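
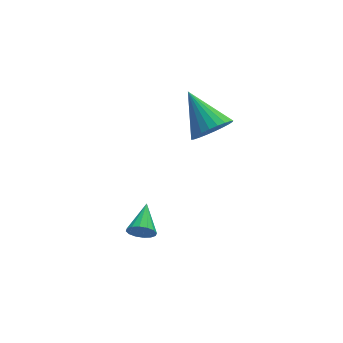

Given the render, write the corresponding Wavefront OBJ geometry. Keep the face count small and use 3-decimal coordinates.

v -2.433 -2.3 -3.378
v -2.26 -2.592 -2.835
v -1.827 -1.02 -2.882
v -2.003 -2.634 -3.04
v -1.862 -2.586 -3.335
v -1.873 -2.462 -3.642
v -2.034 -2.295 -3.878
v -2.302 -2.128 -3.98
v -2.605 -2.008 -3.921
v -2.862 -1.966 -3.716
v -3.003 -2.014 -3.42
v -2.992 -2.138 -3.113
v -2.831 -2.305 -2.877
v -2.563 -2.472 -2.775
v 0.845 -1.367 1.635
v 1.719 -1.382 2.03
v 0.335 0.287 2.825
v 1.775 -1.154 1.738
v 1.689 -0.959 1.43
v 1.474 -0.826 1.153
v 1.164 -0.776 0.95
v 0.805 -0.815 0.851
v 0.452 -0.938 0.871
v 0.158 -1.127 1.008
v -0.03 -1.352 1.24
v -0.086 -1.58 1.533
v -0 -1.775 1.84
v 0.215 -1.908 2.117
v 0.525 -1.958 2.321
v 0.884 -1.919 2.419
v 1.237 -1.796 2.399
v 1.531 -1.607 2.262
f 2 1 4
f 2 4 3
f 4 1 5
f 4 5 3
f 5 1 6
f 5 6 3
f 6 1 7
f 6 7 3
f 7 1 8
f 7 8 3
f 8 1 9
f 8 9 3
f 9 1 10
f 9 10 3
f 10 1 11
f 10 11 3
f 11 1 12
f 11 12 3
f 12 1 13
f 12 13 3
f 13 1 14
f 13 14 3
f 14 1 2
f 14 2 3
f 16 15 18
f 16 18 17
f 18 15 19
f 18 19 17
f 19 15 20
f 19 20 17
f 20 15 21
f 20 21 17
f 21 15 22
f 21 22 17
f 22 15 23
f 22 23 17
f 23 15 24
f 23 24 17
f 24 15 25
f 24 25 17
f 25 15 26
f 25 26 17
f 26 15 27
f 26 27 17
f 27 15 28
f 27 28 17
f 28 15 29
f 28 29 17
f 29 15 30
f 29 30 17
f 30 15 31
f 30 31 17
f 31 15 32
f 31 32 17
f 32 15 16
f 32 16 17



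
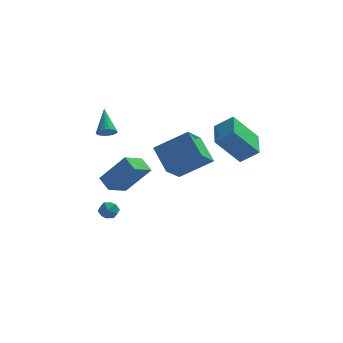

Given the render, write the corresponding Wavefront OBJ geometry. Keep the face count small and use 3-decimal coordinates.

v -3.165 -0.055 -2.91
v -2.677 0.079 -3.287
v -2.723 -0.939 -2.653
v -2.235 -0.805 -3.03
v -2.327 -0.472 -2.502
v -2.6 0.074 -2.66
v -2.8 -0.934 -3.28
v -3.073 -0.388 -3.438
v -2.451 -0.464 -3.515
v -2.159 -0.178 -3.034
v -3.241 -0.682 -2.906
v -2.949 -0.396 -2.425
v 0.597 -4.976 2.336
v -0.12 -3.785 3.314
v 1.143 -3.879 1.402
v 0.426 -2.689 2.381
v 2.274 -4.871 3.439
v 1.557 -3.681 4.418
v 2.82 -3.775 2.506
v 2.103 -2.584 3.484
v -1.497 0.943 -0.618
v -2.052 1.614 -0.127
v -2.854 1.002 -2.233
v -3.409 1.674 -1.742
v -0.711 2.046 -1.238
v -1.266 2.718 -0.747
v -2.068 2.106 -2.853
v -2.623 2.777 -2.362
v 4.066 -3.326 2.26
v 2.845 -3.727 3.78
v 3.958 -1.744 2.592
v 2.738 -2.145 4.111
v 5.002 -3.415 2.989
v 3.782 -3.816 4.508
v 4.895 -1.833 3.32
v 3.674 -2.234 4.84
v -2.69 -0.939 2.905
v -2.161 -0.974 3.054
v -2.93 0.239 4.035
v -2.162 -0.792 2.863
v -2.283 -0.643 2.683
v -2.498 -0.563 2.553
v -2.756 -0.569 2.504
v -3 -0.659 2.547
v -3.172 -0.814 2.672
v -3.234 -0.998 2.85
v -3.171 -1.168 3.041
v -2.998 -1.286 3.201
v -2.755 -1.324 3.293
v -2.496 -1.274 3.296
v -2.282 -1.148 3.21
f 1 12 6
f 1 6 2
f 1 2 8
f 1 8 11
f 1 11 12
f 2 6 10
f 6 12 5
f 12 11 3
f 11 8 7
f 8 2 9
f 4 10 5
f 4 5 3
f 4 3 7
f 4 7 9
f 4 9 10
f 5 10 6
f 3 5 12
f 7 3 11
f 9 7 8
f 10 9 2
f 14 16 13
f 17 14 13
f 13 16 15
f 15 17 13
f 14 20 16
f 18 14 17
f 18 20 14
f 16 20 15
f 19 17 15
f 15 20 19
f 19 18 17
f 20 18 19
f 22 24 21
f 25 22 21
f 21 24 23
f 23 25 21
f 22 28 24
f 26 22 25
f 26 28 22
f 24 28 23
f 27 25 23
f 23 28 27
f 27 26 25
f 28 26 27
f 30 32 29
f 33 30 29
f 29 32 31
f 31 33 29
f 30 36 32
f 34 30 33
f 34 36 30
f 32 36 31
f 35 33 31
f 31 36 35
f 35 34 33
f 36 34 35
f 38 37 40
f 38 40 39
f 40 37 41
f 40 41 39
f 41 37 42
f 41 42 39
f 42 37 43
f 42 43 39
f 43 37 44
f 43 44 39
f 44 37 45
f 44 45 39
f 45 37 46
f 45 46 39
f 46 37 47
f 46 47 39
f 47 37 48
f 47 48 39
f 48 37 49
f 48 49 39
f 49 37 50
f 49 50 39
f 50 37 51
f 50 51 39
f 51 37 38
f 51 38 39



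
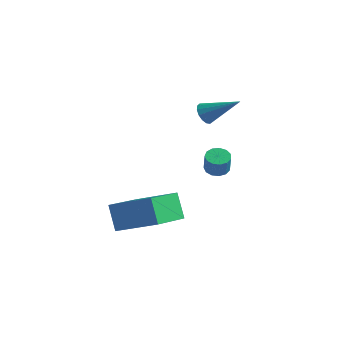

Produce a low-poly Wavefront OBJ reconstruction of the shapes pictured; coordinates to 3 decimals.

v -4.921 -4.09 -2.623
v -3.043 -3.717 -1.737
v -4.98 -2.067 -3.349
v -3.102 -1.694 -2.463
v -4.298 -4.486 -3.777
v -2.42 -4.113 -2.891
v -4.357 -2.463 -4.503
v -2.479 -2.09 -3.617
v -3.847 1.534 0.613
v -3.523 1.153 0.299
v -2.353 1.986 1.607
v -3.503 1.418 0.148
v -3.575 1.714 0.122
v -3.72 1.961 0.227
v -3.899 2.094 0.436
v -4.064 2.077 0.692
v -4.171 1.914 0.927
v -4.191 1.649 1.078
v -4.119 1.354 1.105
v -3.974 1.106 1
v -3.795 0.973 0.791
v -3.63 0.991 0.535
v -3.524 2.041 -2.921
v -2.982 2.234 -2.995
v -2.753 1.951 -2.053
v -3.296 1.759 -1.979
v -3.154 2.486 -2.878
v -2.925 2.203 -1.936
v -3.444 2.596 -2.774
v -3.215 2.314 -1.832
v -3.759 2.531 -2.718
v -3.53 2.249 -1.775
v -3.999 2.31 -2.725
v -3.771 2.028 -1.783
v -4.089 2.004 -2.795
v -3.86 1.722 -1.853
v -4 1.709 -2.905
v -3.771 1.427 -1.963
v -3.759 1.52 -3.02
v -3.531 1.238 -2.078
v -3.444 1.496 -3.104
v -3.216 1.214 -2.161
v -3.155 1.646 -3.129
v -2.926 1.363 -2.187
v -2.982 1.92 -3.089
v -2.754 1.638 -2.147
f 2 4 1
f 5 2 1
f 1 4 3
f 3 5 1
f 2 8 4
f 6 2 5
f 6 8 2
f 4 8 3
f 7 5 3
f 3 8 7
f 7 6 5
f 8 6 7
f 10 9 12
f 10 12 11
f 12 9 13
f 12 13 11
f 13 9 14
f 13 14 11
f 14 9 15
f 14 15 11
f 15 9 16
f 15 16 11
f 16 9 17
f 16 17 11
f 17 9 18
f 17 18 11
f 18 9 19
f 18 19 11
f 19 9 20
f 19 20 11
f 20 9 21
f 20 21 11
f 21 9 22
f 21 22 11
f 22 9 10
f 22 10 11
f 24 23 27
f 24 27 25
f 25 27 28
f 25 28 26
f 27 23 29
f 27 29 28
f 28 29 30
f 28 30 26
f 29 23 31
f 29 31 30
f 30 31 32
f 30 32 26
f 31 23 33
f 31 33 32
f 32 33 34
f 32 34 26
f 33 23 35
f 33 35 34
f 34 35 36
f 34 36 26
f 35 23 37
f 35 37 36
f 36 37 38
f 36 38 26
f 37 23 39
f 37 39 38
f 38 39 40
f 38 40 26
f 39 23 41
f 39 41 40
f 40 41 42
f 40 42 26
f 41 23 43
f 41 43 42
f 42 43 44
f 42 44 26
f 43 23 45
f 43 45 44
f 44 45 46
f 44 46 26
f 45 23 24
f 45 24 46
f 46 24 25
f 46 25 26



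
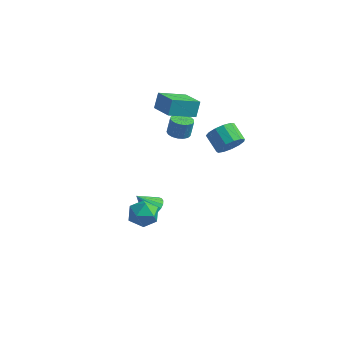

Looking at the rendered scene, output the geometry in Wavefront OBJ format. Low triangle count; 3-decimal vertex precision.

v -3.19 3.755 -1.46
v -2.649 3.281 -1.421
v -2.53 3.511 -0.3
v -3.07 3.985 -0.34
v -2.493 3.578 -1.498
v -2.373 3.808 -0.378
v -2.496 3.916 -1.567
v -2.376 4.146 -0.447
v -2.658 4.216 -1.612
v -2.539 4.447 -0.492
v -2.942 4.411 -1.622
v -2.823 4.642 -0.501
v -3.283 4.456 -1.594
v -3.163 4.686 -0.474
v -3.602 4.34 -1.536
v -3.482 4.57 -0.416
v -3.827 4.09 -1.461
v -3.707 4.32 -0.341
v -3.906 3.763 -1.385
v -3.786 3.993 -0.265
v -3.821 3.435 -1.327
v -3.701 3.665 -0.207
v -3.591 3.179 -1.299
v -3.471 3.409 -0.179
v -3.269 3.056 -1.308
v -3.15 3.286 -0.188
v -2.93 3.092 -1.352
v -2.81 3.323 -0.232
v 0.684 2.619 -0.338
v 1.254 2.754 0.384
v 0.307 3.356 1.02
v -0.264 3.221 0.298
v 1.31 3.171 0.072
v 0.363 3.773 0.708
v 1.167 3.413 -0.37
v 0.22 4.015 0.266
v 0.87 3.403 -0.802
v -0.077 4.005 -0.167
v 0.515 3.144 -1.087
v -0.432 3.746 -0.451
v 0.213 2.718 -1.134
v -0.735 3.32 -0.498
v 0.06 2.261 -0.928
v -0.887 2.863 -0.292
v 0.105 1.917 -0.535
v -0.842 2.52 0.101
v 0.334 1.797 -0.079
v -0.613 2.399 0.557
v 0.674 1.937 0.294
v -0.273 2.539 0.93
v 1.017 2.294 0.467
v 0.07 2.896 1.103
v -2.429 -1.181 -4.155
v -1.935 -0.831 -3.647
v -3.231 -1.659 -3.045
v -2.155 -0.593 -3.703
v -2.422 -0.457 -3.837
v -2.69 -0.446 -4.027
v -2.914 -0.562 -4.238
v -3.053 -0.785 -4.435
v -3.085 -1.076 -4.583
v -3.003 -1.386 -4.658
v -2.822 -1.66 -4.645
v -2.573 -1.851 -4.548
v -2.299 -1.926 -4.382
v -2.048 -1.872 -4.178
v -1.863 -1.699 -3.969
v -1.775 -1.436 -3.793
v -1.801 -1.129 -3.679
v -1.59 -3.156 -2.606
v -1.019 -3.313 -1.828
v -2.201 -4.607 -2.452
v -1.63 -4.764 -1.674
v -2.364 -4.12 -1.62
v -1.987 -3.223 -1.715
v -1.233 -4.697 -2.565
v -0.856 -3.8 -2.66
v -0.799 -4.265 -1.802
v -1.498 -3.909 -1.218
v -1.722 -4.011 -3.062
v -2.421 -3.655 -2.478
v -4.369 2.919 1.047
v -4.361 3.444 2.036
v -3.223 4.253 0.329
v -3.214 4.778 1.319
v -3.006 2.002 1.521
v -2.997 2.527 2.511
v -1.859 3.336 0.804
v -1.851 3.861 1.793
f 2 1 5
f 2 5 3
f 3 5 6
f 3 6 4
f 5 1 7
f 5 7 6
f 6 7 8
f 6 8 4
f 7 1 9
f 7 9 8
f 8 9 10
f 8 10 4
f 9 1 11
f 9 11 10
f 10 11 12
f 10 12 4
f 11 1 13
f 11 13 12
f 12 13 14
f 12 14 4
f 13 1 15
f 13 15 14
f 14 15 16
f 14 16 4
f 15 1 17
f 15 17 16
f 16 17 18
f 16 18 4
f 17 1 19
f 17 19 18
f 18 19 20
f 18 20 4
f 19 1 21
f 19 21 20
f 20 21 22
f 20 22 4
f 21 1 23
f 21 23 22
f 22 23 24
f 22 24 4
f 23 1 25
f 23 25 24
f 24 25 26
f 24 26 4
f 25 1 27
f 25 27 26
f 26 27 28
f 26 28 4
f 27 1 2
f 27 2 28
f 28 2 3
f 28 3 4
f 30 29 33
f 30 33 31
f 31 33 34
f 31 34 32
f 33 29 35
f 33 35 34
f 34 35 36
f 34 36 32
f 35 29 37
f 35 37 36
f 36 37 38
f 36 38 32
f 37 29 39
f 37 39 38
f 38 39 40
f 38 40 32
f 39 29 41
f 39 41 40
f 40 41 42
f 40 42 32
f 41 29 43
f 41 43 42
f 42 43 44
f 42 44 32
f 43 29 45
f 43 45 44
f 44 45 46
f 44 46 32
f 45 29 47
f 45 47 46
f 46 47 48
f 46 48 32
f 47 29 49
f 47 49 48
f 48 49 50
f 48 50 32
f 49 29 51
f 49 51 50
f 50 51 52
f 50 52 32
f 51 29 30
f 51 30 52
f 52 30 31
f 52 31 32
f 54 53 56
f 54 56 55
f 56 53 57
f 56 57 55
f 57 53 58
f 57 58 55
f 58 53 59
f 58 59 55
f 59 53 60
f 59 60 55
f 60 53 61
f 60 61 55
f 61 53 62
f 61 62 55
f 62 53 63
f 62 63 55
f 63 53 64
f 63 64 55
f 64 53 65
f 64 65 55
f 65 53 66
f 65 66 55
f 66 53 67
f 66 67 55
f 67 53 68
f 67 68 55
f 68 53 69
f 68 69 55
f 69 53 54
f 69 54 55
f 70 81 75
f 70 75 71
f 70 71 77
f 70 77 80
f 70 80 81
f 71 75 79
f 75 81 74
f 81 80 72
f 80 77 76
f 77 71 78
f 73 79 74
f 73 74 72
f 73 72 76
f 73 76 78
f 73 78 79
f 74 79 75
f 72 74 81
f 76 72 80
f 78 76 77
f 79 78 71
f 83 85 82
f 86 83 82
f 82 85 84
f 84 86 82
f 83 89 85
f 87 83 86
f 87 89 83
f 85 89 84
f 88 86 84
f 84 89 88
f 88 87 86
f 89 87 88



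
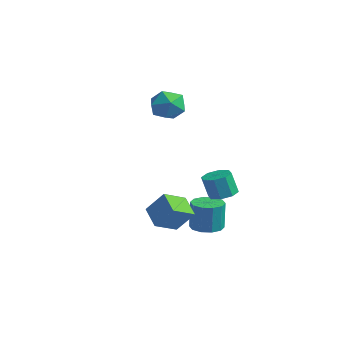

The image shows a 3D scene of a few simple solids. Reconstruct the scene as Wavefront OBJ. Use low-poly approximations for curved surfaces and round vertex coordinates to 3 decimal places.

v 1.389 1.318 -3.939
v 2.317 1.632 -3.979
v 2.398 1.635 -2.081
v 1.471 1.322 -2.041
v 1.956 2.118 -3.965
v 2.037 2.121 -2.066
v 1.378 2.298 -3.94
v 1.459 2.302 -2.042
v 0.805 2.104 -3.916
v 0.886 2.108 -2.017
v 0.455 1.61 -3.9
v 0.536 1.614 -2.001
v 0.462 1.005 -3.899
v 0.543 1.008 -2.001
v 0.823 0.519 -3.914
v 0.904 0.522 -2.015
v 1.401 0.338 -3.938
v 1.482 0.342 -2.04
v 1.974 0.532 -3.963
v 2.055 0.536 -2.064
v 2.324 1.026 -3.979
v 2.405 1.03 -2.08
v -3.613 3.083 3.694
v -3.071 2.617 4.682
v -4.089 1.263 3.098
v -3.547 0.797 4.086
v -4.579 1.438 4.201
v -4.284 2.563 4.569
v -2.876 1.317 3.211
v -2.581 2.442 3.579
v -2.615 1.526 4.384
v -3.668 1.601 4.996
v -3.492 2.279 2.784
v -4.545 2.354 3.396
v 2.438 -1.37 -3.146
v 2.523 -2.83 -2.498
v 1.123 -1.118 -2.405
v 1.208 -2.578 -1.758
v 3.292 -0.742 -1.842
v 3.377 -2.202 -1.195
v 1.977 -0.49 -1.102
v 2.062 -1.95 -0.454
v 3.883 0.711 -0.412
v 4.503 0.117 -0.465
v 4.297 -0.225 0.939
v 3.677 0.369 0.992
v 4.734 0.707 -0.288
v 4.528 0.366 1.116
v 4.467 1.299 -0.183
v 4.26 0.958 1.221
v 3.858 1.547 -0.213
v 3.651 1.205 1.192
v 3.263 1.305 -0.359
v 3.057 0.963 1.045
v 3.032 0.714 -0.536
v 2.826 0.373 0.868
v 3.3 0.122 -0.641
v 3.093 -0.219 0.763
v 3.909 -0.125 -0.612
v 3.702 -0.467 0.793
f 2 1 5
f 2 5 3
f 3 5 6
f 3 6 4
f 5 1 7
f 5 7 6
f 6 7 8
f 6 8 4
f 7 1 9
f 7 9 8
f 8 9 10
f 8 10 4
f 9 1 11
f 9 11 10
f 10 11 12
f 10 12 4
f 11 1 13
f 11 13 12
f 12 13 14
f 12 14 4
f 13 1 15
f 13 15 14
f 14 15 16
f 14 16 4
f 15 1 17
f 15 17 16
f 16 17 18
f 16 18 4
f 17 1 19
f 17 19 18
f 18 19 20
f 18 20 4
f 19 1 21
f 19 21 20
f 20 21 22
f 20 22 4
f 21 1 2
f 21 2 22
f 22 2 3
f 22 3 4
f 23 34 28
f 23 28 24
f 23 24 30
f 23 30 33
f 23 33 34
f 24 28 32
f 28 34 27
f 34 33 25
f 33 30 29
f 30 24 31
f 26 32 27
f 26 27 25
f 26 25 29
f 26 29 31
f 26 31 32
f 27 32 28
f 25 27 34
f 29 25 33
f 31 29 30
f 32 31 24
f 36 38 35
f 39 36 35
f 35 38 37
f 37 39 35
f 36 42 38
f 40 36 39
f 40 42 36
f 38 42 37
f 41 39 37
f 37 42 41
f 41 40 39
f 42 40 41
f 44 43 47
f 44 47 45
f 45 47 48
f 45 48 46
f 47 43 49
f 47 49 48
f 48 49 50
f 48 50 46
f 49 43 51
f 49 51 50
f 50 51 52
f 50 52 46
f 51 43 53
f 51 53 52
f 52 53 54
f 52 54 46
f 53 43 55
f 53 55 54
f 54 55 56
f 54 56 46
f 55 43 57
f 55 57 56
f 56 57 58
f 56 58 46
f 57 43 59
f 57 59 58
f 58 59 60
f 58 60 46
f 59 43 44
f 59 44 60
f 60 44 45
f 60 45 46



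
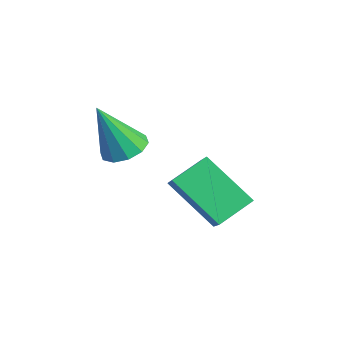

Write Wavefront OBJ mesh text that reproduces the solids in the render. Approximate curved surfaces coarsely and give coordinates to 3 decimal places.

v 1.909 -3.468 1.847
v 2.629 -3.589 1.818
v 1.851 -4.232 3.553
v 2.563 -3.181 1.998
v 2.248 -2.882 2.121
v 1.803 -2.808 2.139
v 1.399 -2.986 2.045
v 1.19 -3.348 1.876
v 1.256 -3.756 1.696
v 1.571 -4.054 1.573
v 2.016 -4.129 1.555
v 2.42 -3.951 1.649
v 2.041 -2.263 0.227
v 1.818 -1.173 0.818
v 3.219 -1.332 -1.047
v 2.996 -0.241 -0.457
v 2.964 -2.459 0.937
v 2.741 -1.368 1.527
v 4.142 -1.527 -0.338
v 3.919 -0.437 0.253
f 2 1 4
f 2 4 3
f 4 1 5
f 4 5 3
f 5 1 6
f 5 6 3
f 6 1 7
f 6 7 3
f 7 1 8
f 7 8 3
f 8 1 9
f 8 9 3
f 9 1 10
f 9 10 3
f 10 1 11
f 10 11 3
f 11 1 12
f 11 12 3
f 12 1 2
f 12 2 3
f 14 16 13
f 17 14 13
f 13 16 15
f 15 17 13
f 14 20 16
f 18 14 17
f 18 20 14
f 16 20 15
f 19 17 15
f 15 20 19
f 19 18 17
f 20 18 19



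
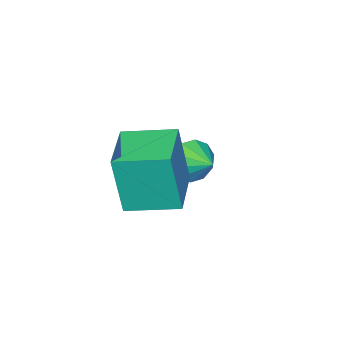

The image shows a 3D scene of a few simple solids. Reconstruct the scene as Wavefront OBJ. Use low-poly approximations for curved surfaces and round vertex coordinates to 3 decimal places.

v 0.132 2.993 -3.975
v 0.483 3.184 -4.645
v 0.368 3.927 -3.585
v 0.02 3.314 -4.677
v -0.4 3.321 -4.441
v -0.617 3.203 -4.027
v -0.548 3.004 -3.593
v -0.219 2.801 -3.305
v 0.245 2.671 -3.273
v 0.665 2.664 -3.509
v 0.882 2.782 -3.923
v 0.812 2.981 -4.357
v 1.607 4.051 -3.357
v 1.81 3.797 -1.292
v 3.085 4.968 -3.39
v 3.288 4.714 -1.325
v 2.472 2.646 -3.615
v 2.675 2.392 -1.55
v 3.95 3.563 -3.648
v 4.153 3.309 -1.583
f 2 1 4
f 2 4 3
f 4 1 5
f 4 5 3
f 5 1 6
f 5 6 3
f 6 1 7
f 6 7 3
f 7 1 8
f 7 8 3
f 8 1 9
f 8 9 3
f 9 1 10
f 9 10 3
f 10 1 11
f 10 11 3
f 11 1 12
f 11 12 3
f 12 1 2
f 12 2 3
f 14 16 13
f 17 14 13
f 13 16 15
f 15 17 13
f 14 20 16
f 18 14 17
f 18 20 14
f 16 20 15
f 19 17 15
f 15 20 19
f 19 18 17
f 20 18 19



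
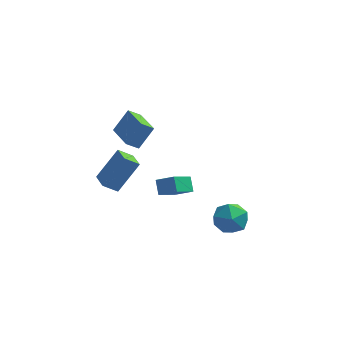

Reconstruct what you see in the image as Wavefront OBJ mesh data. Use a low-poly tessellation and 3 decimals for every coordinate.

v 0.67 2.38 -2.841
v 0.426 3.026 -2.16
v -0.328 2.572 -3.381
v -0.572 3.218 -2.699
v 1.392 3.602 -3.741
v 1.148 4.248 -3.059
v 0.394 3.794 -4.28
v 0.15 4.44 -3.599
v -1.764 -1.499 0.071
v -2.502 -1.746 0.649
v -2.267 -0.462 -0.129
v -3.006 -0.709 0.449
v -0.774 -0.711 1.671
v -1.513 -0.958 2.249
v -1.278 0.326 1.471
v -2.016 0.079 2.049
v -0.853 -0.425 2.68
v -1.456 -0.691 3.168
v -1.788 1.206 2.41
v -2.391 0.941 2.898
v -0.169 0.159 3.842
v -0.772 -0.106 4.33
v -1.104 1.791 3.572
v -1.707 1.525 4.06
v 2.936 1.348 -3.005
v 3.985 1.637 -2.897
v 3.435 -0.217 -3.663
v 4.484 0.072 -3.555
v 3.874 -0.114 -2.667
v 3.565 0.853 -2.26
v 3.855 0.567 -4.3
v 3.546 1.534 -3.893
v 4.553 1.154 -3.697
v 4.565 0.734 -2.688
v 2.855 0.686 -3.872
v 2.867 0.266 -2.863
f 2 4 1
f 5 2 1
f 1 4 3
f 3 5 1
f 2 8 4
f 6 2 5
f 6 8 2
f 4 8 3
f 7 5 3
f 3 8 7
f 7 6 5
f 8 6 7
f 10 12 9
f 13 10 9
f 9 12 11
f 11 13 9
f 10 16 12
f 14 10 13
f 14 16 10
f 12 16 11
f 15 13 11
f 11 16 15
f 15 14 13
f 16 14 15
f 18 20 17
f 21 18 17
f 17 20 19
f 19 21 17
f 18 24 20
f 22 18 21
f 22 24 18
f 20 24 19
f 23 21 19
f 19 24 23
f 23 22 21
f 24 22 23
f 25 36 30
f 25 30 26
f 25 26 32
f 25 32 35
f 25 35 36
f 26 30 34
f 30 36 29
f 36 35 27
f 35 32 31
f 32 26 33
f 28 34 29
f 28 29 27
f 28 27 31
f 28 31 33
f 28 33 34
f 29 34 30
f 27 29 36
f 31 27 35
f 33 31 32
f 34 33 26



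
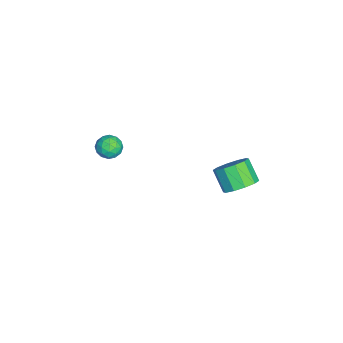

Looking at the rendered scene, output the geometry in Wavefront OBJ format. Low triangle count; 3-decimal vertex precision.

v -2.555 -3.367 -1.97
v -1.724 -3.27 -2.178
v -2.736 -4.19 -3.082
v -1.905 -4.093 -3.29
v -2.125 -4.542 -2.587
v -2.012 -4.033 -1.9
v -2.448 -3.427 -3.36
v -2.335 -2.918 -2.673
v -1.657 -3.307 -3.037
v -1.458 -3.996 -2.559
v -3.002 -3.464 -2.701
v -2.803 -4.153 -2.223
v -2.123 -3.246 -1.977
v -2.337 -4.214 -3.283
v -2.466 -4.478 -2.87
v -1.977 -4.421 -2.992
v -2.293 -3.695 -1.813
v -1.804 -3.638 -1.935
v -2.04 -4.386 -2.175
v -2.656 -3.822 -3.325
v -2.167 -3.765 -3.447
v -2.483 -3.039 -2.268
v -1.994 -2.982 -2.39
v -2.42 -3.074 -3.085
v -1.596 -3.211 -2.603
v -1.702 -3.695 -3.257
v -2.021 -3.303 -3.298
v -1.955 -3.004 -2.894
v -1.478 -3.616 -2.322
v -1.585 -4.1 -2.976
v -1.714 -4.364 -2.563
v -1.648 -4.065 -2.159
v -1.439 -3.638 -2.827
v -2.875 -3.36 -2.284
v -2.982 -3.844 -2.938
v -2.812 -3.395 -3.101
v -2.746 -3.096 -2.697
v -2.758 -3.765 -2.003
v -2.864 -4.249 -2.657
v -2.505 -4.456 -2.366
v -2.439 -4.157 -1.962
v -3.021 -3.822 -2.433
v -0.503 4.05 -3.821
v 0.255 4.328 -3.074
v -0.619 3.649 -1.933
v -1.377 3.37 -2.679
v -0.194 4.836 -3.116
v -1.069 4.157 -1.975
v -0.762 5.044 -3.428
v -1.636 4.365 -2.286
v -1.231 4.872 -3.889
v -2.105 4.192 -2.748
v -1.421 4.385 -4.324
v -2.296 3.706 -3.183
v -1.261 3.771 -4.567
v -2.135 3.092 -3.426
v -0.811 3.263 -4.525
v -1.686 2.584 -3.384
v -0.244 3.055 -4.214
v -1.118 2.376 -3.072
v 0.225 3.228 -3.752
v -0.649 2.548 -2.611
v 0.416 3.714 -3.317
v -0.459 3.035 -2.176
f 1 38 17
f 38 12 41
f 17 41 6
f 38 41 17
f 1 17 13
f 17 6 18
f 13 18 2
f 17 18 13
f 1 13 22
f 13 2 23
f 22 23 8
f 13 23 22
f 1 22 34
f 22 8 37
f 34 37 11
f 22 37 34
f 1 34 38
f 34 11 42
f 38 42 12
f 34 42 38
f 2 18 29
f 18 6 32
f 29 32 10
f 18 32 29
f 6 41 19
f 41 12 40
f 19 40 5
f 41 40 19
f 12 42 39
f 42 11 35
f 39 35 3
f 42 35 39
f 11 37 36
f 37 8 24
f 36 24 7
f 37 24 36
f 8 23 28
f 23 2 25
f 28 25 9
f 23 25 28
f 4 30 16
f 30 10 31
f 16 31 5
f 30 31 16
f 4 16 14
f 16 5 15
f 14 15 3
f 16 15 14
f 4 14 21
f 14 3 20
f 21 20 7
f 14 20 21
f 4 21 26
f 21 7 27
f 26 27 9
f 21 27 26
f 4 26 30
f 26 9 33
f 30 33 10
f 26 33 30
f 5 31 19
f 31 10 32
f 19 32 6
f 31 32 19
f 3 15 39
f 15 5 40
f 39 40 12
f 15 40 39
f 7 20 36
f 20 3 35
f 36 35 11
f 20 35 36
f 9 27 28
f 27 7 24
f 28 24 8
f 27 24 28
f 10 33 29
f 33 9 25
f 29 25 2
f 33 25 29
f 44 43 47
f 44 47 45
f 45 47 48
f 45 48 46
f 47 43 49
f 47 49 48
f 48 49 50
f 48 50 46
f 49 43 51
f 49 51 50
f 50 51 52
f 50 52 46
f 51 43 53
f 51 53 52
f 52 53 54
f 52 54 46
f 53 43 55
f 53 55 54
f 54 55 56
f 54 56 46
f 55 43 57
f 55 57 56
f 56 57 58
f 56 58 46
f 57 43 59
f 57 59 58
f 58 59 60
f 58 60 46
f 59 43 61
f 59 61 60
f 60 61 62
f 60 62 46
f 61 43 63
f 61 63 62
f 62 63 64
f 62 64 46
f 63 43 44
f 63 44 64
f 64 44 45
f 64 45 46



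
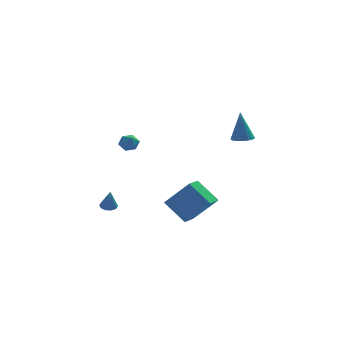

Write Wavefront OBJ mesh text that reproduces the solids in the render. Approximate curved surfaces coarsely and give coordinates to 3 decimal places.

v -0.763 -2.601 -1.581
v 0.58 -3.137 0.037
v -0.211 -1.699 -1.741
v 1.133 -2.235 -0.123
v 0.307 -3.465 -2.757
v 1.651 -4.001 -1.139
v 0.86 -2.563 -2.917
v 2.203 -3.099 -1.299
v -3.536 4.007 -4.616
v -2.989 3.975 -4.665
v -3.444 3.553 -3.284
v -3.067 4.287 -4.553
v -3.324 4.491 -4.466
v -3.662 4.511 -4.435
v -3.952 4.338 -4.474
v -4.083 4.039 -4.567
v -4.006 3.727 -4.679
v -3.749 3.522 -4.766
v -3.411 3.503 -4.796
v -3.121 3.676 -4.758
v 3.701 -1.635 2.819
v 4.334 -1.875 2.888
v 3.579 -1.405 4.741
v 4.38 -1.615 2.86
v 4.322 -1.359 2.825
v 4.17 -1.144 2.79
v 3.947 -1.004 2.759
v 3.686 -0.961 2.737
v 3.428 -1.02 2.727
v 3.211 -1.173 2.732
v 3.069 -1.396 2.75
v 3.023 -1.656 2.778
v 3.08 -1.912 2.812
v 3.232 -2.127 2.848
v 3.456 -2.267 2.879
v 3.717 -2.31 2.901
v 3.975 -2.251 2.91
v 4.192 -2.098 2.906
v -2.581 4.205 0.764
v -2.093 3.962 1.158
v -2.547 3.298 0.162
v -2.059 3.055 0.556
v -2.683 3.121 0.797
v -2.705 3.681 1.169
v -1.935 3.579 0.151
v -1.957 4.139 0.523
v -1.694 3.575 0.779
v -2.156 3.292 1.178
v -2.484 3.968 0.142
v -2.946 3.685 0.541
f 2 4 1
f 5 2 1
f 1 4 3
f 3 5 1
f 2 8 4
f 6 2 5
f 6 8 2
f 4 8 3
f 7 5 3
f 3 8 7
f 7 6 5
f 8 6 7
f 10 9 12
f 10 12 11
f 12 9 13
f 12 13 11
f 13 9 14
f 13 14 11
f 14 9 15
f 14 15 11
f 15 9 16
f 15 16 11
f 16 9 17
f 16 17 11
f 17 9 18
f 17 18 11
f 18 9 19
f 18 19 11
f 19 9 20
f 19 20 11
f 20 9 10
f 20 10 11
f 22 21 24
f 22 24 23
f 24 21 25
f 24 25 23
f 25 21 26
f 25 26 23
f 26 21 27
f 26 27 23
f 27 21 28
f 27 28 23
f 28 21 29
f 28 29 23
f 29 21 30
f 29 30 23
f 30 21 31
f 30 31 23
f 31 21 32
f 31 32 23
f 32 21 33
f 32 33 23
f 33 21 34
f 33 34 23
f 34 21 35
f 34 35 23
f 35 21 36
f 35 36 23
f 36 21 37
f 36 37 23
f 37 21 38
f 37 38 23
f 38 21 22
f 38 22 23
f 39 50 44
f 39 44 40
f 39 40 46
f 39 46 49
f 39 49 50
f 40 44 48
f 44 50 43
f 50 49 41
f 49 46 45
f 46 40 47
f 42 48 43
f 42 43 41
f 42 41 45
f 42 45 47
f 42 47 48
f 43 48 44
f 41 43 50
f 45 41 49
f 47 45 46
f 48 47 40



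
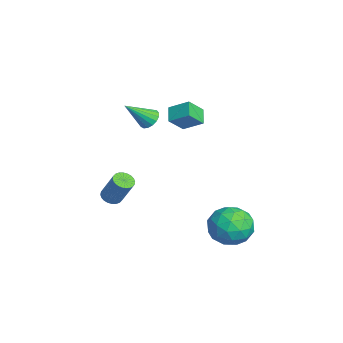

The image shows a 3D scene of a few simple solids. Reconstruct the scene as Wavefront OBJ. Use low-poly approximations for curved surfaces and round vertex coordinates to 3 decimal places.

v -0.871 -1.235 2.5
v -0.32 -1.175 2.423
v -0.609 -2.325 3.54
v -0.376 -1.002 2.619
v -0.546 -0.882 2.788
v -0.79 -0.842 2.891
v -1.053 -0.893 2.904
v -1.274 -1.022 2.825
v -1.403 -1.199 2.671
v -1.41 -1.385 2.478
v -1.294 -1.537 2.29
v -1.08 -1.619 2.15
v -0.819 -1.613 2.09
v -0.57 -1.521 2.124
v -0.39 -1.363 2.244
v -2.549 -2.713 -3.183
v -2.097 -2.935 -3.311
v -1.478 -2.449 -1.964
v -1.931 -2.227 -1.837
v -2.073 -2.749 -3.389
v -1.454 -2.263 -2.042
v -2.122 -2.558 -3.436
v -1.503 -2.072 -2.089
v -2.236 -2.39 -3.444
v -1.617 -1.904 -2.097
v -2.397 -2.272 -3.413
v -1.779 -1.785 -2.066
v -2.582 -2.221 -3.346
v -1.964 -1.734 -1.999
v -2.762 -2.244 -3.255
v -2.143 -1.758 -1.908
v -2.909 -2.339 -3.153
v -2.291 -1.853 -1.806
v -3.002 -2.491 -3.056
v -2.383 -2.005 -1.709
v -3.026 -2.677 -2.978
v -2.407 -2.191 -1.631
v -2.977 -2.868 -2.931
v -2.358 -2.382 -1.584
v -2.863 -3.036 -2.923
v -2.244 -2.55 -1.576
v -2.701 -3.155 -2.954
v -2.083 -2.668 -1.607
v -2.516 -3.206 -3.021
v -1.898 -2.719 -1.674
v -2.337 -3.182 -3.112
v -1.718 -2.696 -1.765
v -2.189 -3.087 -3.214
v -1.571 -2.601 -1.867
v -0.892 -0.417 3.123
v -0.443 0.385 3.65
v -1.245 0.262 2.39
v -0.796 1.064 2.917
v -0.184 -0.524 2.683
v 0.265 0.278 3.21
v -0.537 0.155 1.95
v -0.088 0.957 2.477
v 2.177 2.504 -1.853
v 3.212 2.385 -2.107
v 1.828 0.955 -2.553
v 2.863 0.836 -2.807
v 2.557 0.812 -1.779
v 2.773 1.77 -1.347
v 2.267 1.57 -3.313
v 2.483 2.528 -2.881
v 3.268 1.808 -3.009
v 3.447 1.34 -2.061
v 1.593 2 -2.599
v 1.772 1.532 -1.651
v 2.725 2.581 -1.919
v 2.315 0.759 -2.741
v 2.135 0.745 -2.137
v 2.743 0.676 -2.287
v 2.467 2.219 -1.472
v 3.075 2.149 -1.621
v 2.69 1.224 -1.428
v 1.965 1.191 -3.039
v 2.573 1.121 -3.188
v 2.297 2.664 -2.373
v 2.905 2.595 -2.523
v 2.35 2.116 -3.232
v 3.367 2.172 -2.598
v 3.161 1.261 -3.01
v 2.811 1.693 -3.307
v 2.938 2.256 -3.053
v 3.472 1.896 -2.041
v 3.267 0.986 -2.452
v 3.087 0.972 -1.848
v 3.213 1.535 -1.594
v 3.505 1.557 -2.571
v 1.773 2.354 -2.208
v 1.568 1.444 -2.619
v 1.827 1.805 -3.066
v 1.953 2.368 -2.812
v 1.879 2.079 -1.65
v 1.673 1.168 -2.062
v 2.102 1.084 -1.607
v 2.229 1.647 -1.353
v 1.535 1.783 -2.089
f 2 1 4
f 2 4 3
f 4 1 5
f 4 5 3
f 5 1 6
f 5 6 3
f 6 1 7
f 6 7 3
f 7 1 8
f 7 8 3
f 8 1 9
f 8 9 3
f 9 1 10
f 9 10 3
f 10 1 11
f 10 11 3
f 11 1 12
f 11 12 3
f 12 1 13
f 12 13 3
f 13 1 14
f 13 14 3
f 14 1 15
f 14 15 3
f 15 1 2
f 15 2 3
f 17 16 20
f 17 20 18
f 18 20 21
f 18 21 19
f 20 16 22
f 20 22 21
f 21 22 23
f 21 23 19
f 22 16 24
f 22 24 23
f 23 24 25
f 23 25 19
f 24 16 26
f 24 26 25
f 25 26 27
f 25 27 19
f 26 16 28
f 26 28 27
f 27 28 29
f 27 29 19
f 28 16 30
f 28 30 29
f 29 30 31
f 29 31 19
f 30 16 32
f 30 32 31
f 31 32 33
f 31 33 19
f 32 16 34
f 32 34 33
f 33 34 35
f 33 35 19
f 34 16 36
f 34 36 35
f 35 36 37
f 35 37 19
f 36 16 38
f 36 38 37
f 37 38 39
f 37 39 19
f 38 16 40
f 38 40 39
f 39 40 41
f 39 41 19
f 40 16 42
f 40 42 41
f 41 42 43
f 41 43 19
f 42 16 44
f 42 44 43
f 43 44 45
f 43 45 19
f 44 16 46
f 44 46 45
f 45 46 47
f 45 47 19
f 46 16 48
f 46 48 47
f 47 48 49
f 47 49 19
f 48 16 17
f 48 17 49
f 49 17 18
f 49 18 19
f 51 53 50
f 54 51 50
f 50 53 52
f 52 54 50
f 51 57 53
f 55 51 54
f 55 57 51
f 53 57 52
f 56 54 52
f 52 57 56
f 56 55 54
f 57 55 56
f 58 95 74
f 95 69 98
f 74 98 63
f 95 98 74
f 58 74 70
f 74 63 75
f 70 75 59
f 74 75 70
f 58 70 79
f 70 59 80
f 79 80 65
f 70 80 79
f 58 79 91
f 79 65 94
f 91 94 68
f 79 94 91
f 58 91 95
f 91 68 99
f 95 99 69
f 91 99 95
f 59 75 86
f 75 63 89
f 86 89 67
f 75 89 86
f 63 98 76
f 98 69 97
f 76 97 62
f 98 97 76
f 69 99 96
f 99 68 92
f 96 92 60
f 99 92 96
f 68 94 93
f 94 65 81
f 93 81 64
f 94 81 93
f 65 80 85
f 80 59 82
f 85 82 66
f 80 82 85
f 61 87 73
f 87 67 88
f 73 88 62
f 87 88 73
f 61 73 71
f 73 62 72
f 71 72 60
f 73 72 71
f 61 71 78
f 71 60 77
f 78 77 64
f 71 77 78
f 61 78 83
f 78 64 84
f 83 84 66
f 78 84 83
f 61 83 87
f 83 66 90
f 87 90 67
f 83 90 87
f 62 88 76
f 88 67 89
f 76 89 63
f 88 89 76
f 60 72 96
f 72 62 97
f 96 97 69
f 72 97 96
f 64 77 93
f 77 60 92
f 93 92 68
f 77 92 93
f 66 84 85
f 84 64 81
f 85 81 65
f 84 81 85
f 67 90 86
f 90 66 82
f 86 82 59
f 90 82 86



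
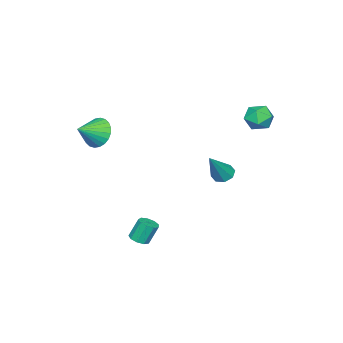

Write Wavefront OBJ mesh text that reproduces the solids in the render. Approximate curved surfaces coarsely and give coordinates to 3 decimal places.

v 3.505 0.912 -2.939
v 3.971 0.757 -2.741
v 3.641 1.092 -1.702
v 3.175 1.248 -1.901
v 3.991 1.103 -2.846
v 3.661 1.439 -1.808
v 3.783 1.36 -2.996
v 3.453 1.696 -1.957
v 3.445 1.407 -3.118
v 3.115 1.743 -2.08
v 3.135 1.223 -3.157
v 2.805 1.559 -2.119
v 2.999 0.893 -3.094
v 2.668 1.229 -2.056
v 3.099 0.572 -2.958
v 2.769 0.908 -1.92
v 3.389 0.41 -2.814
v 3.059 0.746 -1.776
v 3.734 0.483 -2.728
v 3.403 0.819 -1.689
v 3.304 -1.47 3.376
v 3.768 -1.328 2.629
v 4.396 -1.83 3.984
v 3.786 -1.016 2.781
v 3.731 -0.773 3.023
v 3.611 -0.637 3.319
v 3.444 -0.627 3.623
v 3.256 -0.746 3.89
v 3.076 -0.975 4.079
v 2.93 -1.279 4.16
v 2.841 -1.613 4.122
v 2.823 -1.925 3.971
v 2.878 -2.167 3.729
v 2.998 -2.304 3.433
v 3.165 -2.314 3.128
v 3.353 -2.195 2.861
v 3.533 -1.966 2.673
v 3.679 -1.662 2.591
v -2.778 4.354 3.418
v -2.128 3.977 3.064
v -3.532 3.263 3.196
v -2.882 2.886 2.842
v -2.88 3.035 3.659
v -2.415 3.709 3.796
v -3.245 3.531 2.464
v -2.78 4.205 2.601
v -2.417 3.469 2.474
v -2.191 3.162 3.212
v -3.469 4.078 3.048
v -3.243 3.771 3.786
v -1.563 2.426 -0.449
v -1.083 2.299 -0.82
v -0.377 2.354 1.109
v -1.142 2.765 -0.754
v -1.448 3.033 -0.509
v -1.821 2.945 -0.229
v -2.043 2.554 -0.078
v -1.984 2.088 -0.145
v -1.678 1.82 -0.39
v -1.305 1.907 -0.67
f 2 1 5
f 2 5 3
f 3 5 6
f 3 6 4
f 5 1 7
f 5 7 6
f 6 7 8
f 6 8 4
f 7 1 9
f 7 9 8
f 8 9 10
f 8 10 4
f 9 1 11
f 9 11 10
f 10 11 12
f 10 12 4
f 11 1 13
f 11 13 12
f 12 13 14
f 12 14 4
f 13 1 15
f 13 15 14
f 14 15 16
f 14 16 4
f 15 1 17
f 15 17 16
f 16 17 18
f 16 18 4
f 17 1 19
f 17 19 18
f 18 19 20
f 18 20 4
f 19 1 2
f 19 2 20
f 20 2 3
f 20 3 4
f 22 21 24
f 22 24 23
f 24 21 25
f 24 25 23
f 25 21 26
f 25 26 23
f 26 21 27
f 26 27 23
f 27 21 28
f 27 28 23
f 28 21 29
f 28 29 23
f 29 21 30
f 29 30 23
f 30 21 31
f 30 31 23
f 31 21 32
f 31 32 23
f 32 21 33
f 32 33 23
f 33 21 34
f 33 34 23
f 34 21 35
f 34 35 23
f 35 21 36
f 35 36 23
f 36 21 37
f 36 37 23
f 37 21 38
f 37 38 23
f 38 21 22
f 38 22 23
f 39 50 44
f 39 44 40
f 39 40 46
f 39 46 49
f 39 49 50
f 40 44 48
f 44 50 43
f 50 49 41
f 49 46 45
f 46 40 47
f 42 48 43
f 42 43 41
f 42 41 45
f 42 45 47
f 42 47 48
f 43 48 44
f 41 43 50
f 45 41 49
f 47 45 46
f 48 47 40
f 52 51 54
f 52 54 53
f 54 51 55
f 54 55 53
f 55 51 56
f 55 56 53
f 56 51 57
f 56 57 53
f 57 51 58
f 57 58 53
f 58 51 59
f 58 59 53
f 59 51 60
f 59 60 53
f 60 51 52
f 60 52 53



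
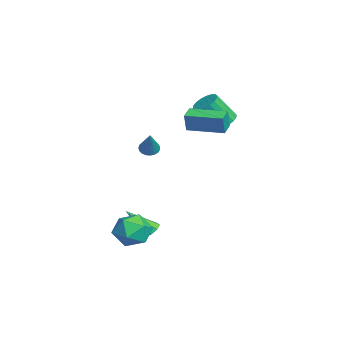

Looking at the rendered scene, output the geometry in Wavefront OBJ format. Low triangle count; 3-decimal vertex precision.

v 0.076 2.237 3.315
v 0.296 2.099 4.476
v 0.95 4.222 3.385
v 1.171 4.083 4.546
v 0.909 1.877 3.114
v 1.13 1.738 4.275
v 1.784 3.861 3.184
v 2.004 3.723 4.345
v 0.133 -0.065 1.484
v 0.606 -0.045 1.131
v 1.207 -0.095 2.916
v 0.56 0.193 1.169
v 0.442 0.386 1.262
v 0.269 0.502 1.394
v 0.074 0.519 1.54
v -0.112 0.435 1.678
v -0.255 0.265 1.781
v -0.331 0.037 1.834
v -0.326 -0.208 1.825
v -0.242 -0.428 1.758
v -0.094 -0.586 1.643
v 0.095 -0.654 1.501
v 0.289 -0.62 1.356
v 0.457 -0.49 1.233
v 0.569 -0.287 1.153
v -3.387 4.436 1.882
v -3.015 5.059 2.304
v -2.941 3.948 3.88
v -3.313 3.324 3.458
v -3.378 5.122 2.366
v -3.305 4.011 3.942
v -3.743 5.049 2.332
v -3.67 3.938 3.907
v -4.038 4.855 2.208
v -3.964 3.743 3.784
v -4.203 4.577 2.02
v -4.13 3.466 3.596
v -4.207 4.272 1.805
v -4.133 3.16 3.381
v -4.048 3.999 1.605
v -3.975 2.887 3.181
v -3.759 3.812 1.46
v -3.685 2.701 3.036
v -3.395 3.749 1.398
v -3.322 2.638 2.974
v -3.03 3.822 1.433
v -2.957 2.711 3.008
v -2.736 4.017 1.556
v -2.662 2.905 3.132
v -2.57 4.294 1.744
v -2.497 3.183 3.32
v -2.567 4.6 1.959
v -2.493 3.488 3.535
v -2.725 4.873 2.159
v -2.652 3.761 3.735
v 1.905 -0.085 -3.959
v 2.284 -0.433 -4.268
v 1.835 -1.475 -2.481
v 2.501 -0.143 -3.986
v 2.369 0.18 -3.688
v 1.965 0.348 -3.549
v 1.526 0.262 -3.65
v 1.308 -0.027 -3.932
v 1.44 -0.351 -4.23
v 1.844 -0.519 -4.369
v 2.785 -0.913 -2.951
v 3.507 -0.764 -3.882
v 4.213 -1.756 -1.978
v 4.935 -1.607 -2.909
v 4.571 -0.665 -2.284
v 3.688 -0.144 -2.885
v 4.032 -2.376 -2.975
v 3.149 -1.855 -3.576
v 4.278 -1.668 -3.897
v 4.611 -0.611 -3.47
v 3.109 -1.909 -2.39
v 3.442 -0.852 -1.963
f 2 4 1
f 5 2 1
f 1 4 3
f 3 5 1
f 2 8 4
f 6 2 5
f 6 8 2
f 4 8 3
f 7 5 3
f 3 8 7
f 7 6 5
f 8 6 7
f 10 9 12
f 10 12 11
f 12 9 13
f 12 13 11
f 13 9 14
f 13 14 11
f 14 9 15
f 14 15 11
f 15 9 16
f 15 16 11
f 16 9 17
f 16 17 11
f 17 9 18
f 17 18 11
f 18 9 19
f 18 19 11
f 19 9 20
f 19 20 11
f 20 9 21
f 20 21 11
f 21 9 22
f 21 22 11
f 22 9 23
f 22 23 11
f 23 9 24
f 23 24 11
f 24 9 25
f 24 25 11
f 25 9 10
f 25 10 11
f 27 26 30
f 27 30 28
f 28 30 31
f 28 31 29
f 30 26 32
f 30 32 31
f 31 32 33
f 31 33 29
f 32 26 34
f 32 34 33
f 33 34 35
f 33 35 29
f 34 26 36
f 34 36 35
f 35 36 37
f 35 37 29
f 36 26 38
f 36 38 37
f 37 38 39
f 37 39 29
f 38 26 40
f 38 40 39
f 39 40 41
f 39 41 29
f 40 26 42
f 40 42 41
f 41 42 43
f 41 43 29
f 42 26 44
f 42 44 43
f 43 44 45
f 43 45 29
f 44 26 46
f 44 46 45
f 45 46 47
f 45 47 29
f 46 26 48
f 46 48 47
f 47 48 49
f 47 49 29
f 48 26 50
f 48 50 49
f 49 50 51
f 49 51 29
f 50 26 52
f 50 52 51
f 51 52 53
f 51 53 29
f 52 26 54
f 52 54 53
f 53 54 55
f 53 55 29
f 54 26 27
f 54 27 55
f 55 27 28
f 55 28 29
f 57 56 59
f 57 59 58
f 59 56 60
f 59 60 58
f 60 56 61
f 60 61 58
f 61 56 62
f 61 62 58
f 62 56 63
f 62 63 58
f 63 56 64
f 63 64 58
f 64 56 65
f 64 65 58
f 65 56 57
f 65 57 58
f 66 77 71
f 66 71 67
f 66 67 73
f 66 73 76
f 66 76 77
f 67 71 75
f 71 77 70
f 77 76 68
f 76 73 72
f 73 67 74
f 69 75 70
f 69 70 68
f 69 68 72
f 69 72 74
f 69 74 75
f 70 75 71
f 68 70 77
f 72 68 76
f 74 72 73
f 75 74 67



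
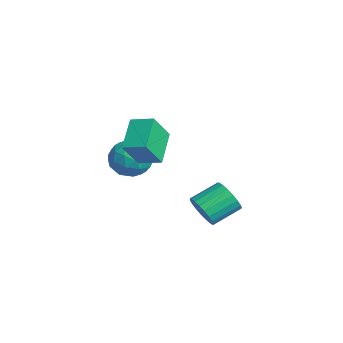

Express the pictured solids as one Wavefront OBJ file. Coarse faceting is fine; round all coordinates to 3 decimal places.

v -0.134 3.08 -3.24
v 0.355 2.808 -2.497
v 0.123 4.249 -1.817
v -0.366 4.52 -2.56
v 0.63 2.959 -2.724
v 0.398 4.4 -2.044
v 0.773 3.131 -3.039
v 0.541 4.572 -2.359
v 0.758 3.294 -3.39
v 0.527 4.735 -2.71
v 0.59 3.42 -3.714
v 0.358 4.861 -3.034
v 0.296 3.487 -3.957
v 0.064 4.928 -3.277
v -0.072 3.484 -4.075
v -0.304 4.925 -3.395
v -0.451 3.411 -4.049
v -0.682 4.851 -3.369
v -0.775 3.28 -3.884
v -1.007 4.721 -3.204
v -0.988 3.115 -3.606
v -1.22 4.556 -2.927
v -1.054 2.944 -3.266
v -1.286 4.385 -2.586
v -0.96 2.796 -2.921
v -1.192 4.237 -2.241
v -0.724 2.697 -2.631
v -0.956 4.138 -1.951
v -0.386 2.665 -2.447
v -0.618 4.106 -1.767
v -0.004 2.704 -2.399
v -0.236 4.145 -1.719
v -0.93 0.688 1.835
v -0.444 -0.198 3.252
v -0.208 1.559 2.133
v 0.277 0.673 3.55
v 0.403 -0.093 0.89
v 0.888 -0.979 2.307
v 1.124 0.778 1.188
v 1.61 -0.108 2.605
v -2.63 0.205 -0.372
v -1.833 0.946 -0.658
v -1.447 -0.646 0.718
v -0.65 0.095 0.432
v -1.525 0.423 1.058
v -2.256 0.95 0.384
v -1.024 -0.65 -0.324
v -1.755 -0.123 -0.998
v -0.84 0.418 -0.628
v -1.15 1.081 0.226
v -2.13 -0.781 -0.166
v -2.44 -0.118 0.688
v -2.335 0.65 -0.611
v -0.945 -0.35 0.671
v -1.459 -0.157 1.039
v -0.991 0.278 0.871
v -2.584 0.653 0.002
v -2.116 1.088 -0.166
v -1.935 0.781 0.842
v -1.164 -0.788 0.226
v -0.696 -0.353 0.058
v -2.289 0.022 -0.811
v -1.821 0.457 -0.979
v -1.345 -0.481 -0.782
v -1.283 0.775 -0.762
v -0.588 0.275 -0.121
v -0.808 -0.163 -0.565
v -1.237 0.147 -0.961
v -1.466 1.165 -0.259
v -0.77 0.665 0.382
v -1.285 0.858 0.749
v -1.715 1.167 0.353
v -0.882 0.855 -0.242
v -2.51 -0.365 -0.322
v -1.814 -0.865 0.319
v -1.565 -0.867 -0.293
v -1.995 -0.558 -0.689
v -2.692 0.025 0.181
v -1.997 -0.475 0.822
v -2.043 0.153 1.021
v -2.472 0.463 0.625
v -2.398 -0.555 0.302
f 2 1 5
f 2 5 3
f 3 5 6
f 3 6 4
f 5 1 7
f 5 7 6
f 6 7 8
f 6 8 4
f 7 1 9
f 7 9 8
f 8 9 10
f 8 10 4
f 9 1 11
f 9 11 10
f 10 11 12
f 10 12 4
f 11 1 13
f 11 13 12
f 12 13 14
f 12 14 4
f 13 1 15
f 13 15 14
f 14 15 16
f 14 16 4
f 15 1 17
f 15 17 16
f 16 17 18
f 16 18 4
f 17 1 19
f 17 19 18
f 18 19 20
f 18 20 4
f 19 1 21
f 19 21 20
f 20 21 22
f 20 22 4
f 21 1 23
f 21 23 22
f 22 23 24
f 22 24 4
f 23 1 25
f 23 25 24
f 24 25 26
f 24 26 4
f 25 1 27
f 25 27 26
f 26 27 28
f 26 28 4
f 27 1 29
f 27 29 28
f 28 29 30
f 28 30 4
f 29 1 31
f 29 31 30
f 30 31 32
f 30 32 4
f 31 1 2
f 31 2 32
f 32 2 3
f 32 3 4
f 34 36 33
f 37 34 33
f 33 36 35
f 35 37 33
f 34 40 36
f 38 34 37
f 38 40 34
f 36 40 35
f 39 37 35
f 35 40 39
f 39 38 37
f 40 38 39
f 41 78 57
f 78 52 81
f 57 81 46
f 78 81 57
f 41 57 53
f 57 46 58
f 53 58 42
f 57 58 53
f 41 53 62
f 53 42 63
f 62 63 48
f 53 63 62
f 41 62 74
f 62 48 77
f 74 77 51
f 62 77 74
f 41 74 78
f 74 51 82
f 78 82 52
f 74 82 78
f 42 58 69
f 58 46 72
f 69 72 50
f 58 72 69
f 46 81 59
f 81 52 80
f 59 80 45
f 81 80 59
f 52 82 79
f 82 51 75
f 79 75 43
f 82 75 79
f 51 77 76
f 77 48 64
f 76 64 47
f 77 64 76
f 48 63 68
f 63 42 65
f 68 65 49
f 63 65 68
f 44 70 56
f 70 50 71
f 56 71 45
f 70 71 56
f 44 56 54
f 56 45 55
f 54 55 43
f 56 55 54
f 44 54 61
f 54 43 60
f 61 60 47
f 54 60 61
f 44 61 66
f 61 47 67
f 66 67 49
f 61 67 66
f 44 66 70
f 66 49 73
f 70 73 50
f 66 73 70
f 45 71 59
f 71 50 72
f 59 72 46
f 71 72 59
f 43 55 79
f 55 45 80
f 79 80 52
f 55 80 79
f 47 60 76
f 60 43 75
f 76 75 51
f 60 75 76
f 49 67 68
f 67 47 64
f 68 64 48
f 67 64 68
f 50 73 69
f 73 49 65
f 69 65 42
f 73 65 69



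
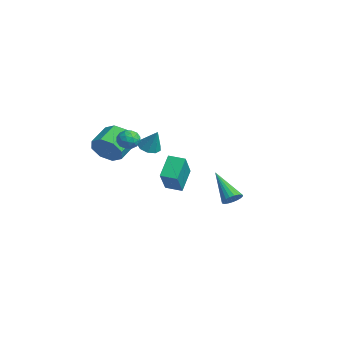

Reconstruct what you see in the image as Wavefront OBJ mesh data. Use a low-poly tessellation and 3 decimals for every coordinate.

v 0.046 -3.755 2.092
v 0.359 -3.398 2.539
v 0.961 -3.942 1.601
v 1.274 -3.585 2.048
v 1.013 -4.159 2.214
v 0.447 -4.044 2.517
v 0.873 -3.296 1.623
v 0.307 -3.181 1.926
v 0.87 -3.115 2.249
v 0.956 -3.648 2.614
v 0.364 -3.692 1.526
v 0.45 -4.225 1.891
v 0.122 -3.56 2.358
v 1.198 -3.78 1.782
v 1.044 -4.117 1.879
v 1.228 -3.908 2.142
v 0.174 -3.939 2.345
v 0.358 -3.73 2.608
v 0.742 -4.177 2.417
v 0.962 -3.61 1.532
v 1.146 -3.401 1.795
v 0.092 -3.432 1.998
v 0.276 -3.223 2.261
v 0.578 -3.163 1.723
v 0.606 -3.184 2.451
v 1.144 -3.294 2.163
v 0.908 -3.124 1.913
v 0.576 -3.056 2.091
v 0.657 -3.497 2.665
v 1.195 -3.607 2.377
v 1.041 -3.945 2.474
v 0.709 -3.877 2.652
v 0.957 -3.331 2.495
v 0.125 -3.733 1.763
v 0.663 -3.843 1.475
v 0.611 -3.463 1.488
v 0.279 -3.395 1.666
v 0.176 -4.046 1.977
v 0.714 -4.156 1.689
v 0.744 -4.284 2.049
v 0.412 -4.216 2.227
v 0.363 -4.009 1.645
v 0.512 2.069 -3.064
v 0.77 2.465 -2.679
v -1.012 1.691 -1.656
v 0.612 2.614 -2.81
v 0.437 2.669 -2.985
v 0.275 2.62 -3.174
v 0.154 2.476 -3.343
v 0.095 2.261 -3.465
v 0.108 2.013 -3.517
v 0.191 1.775 -3.491
v 0.33 1.588 -3.391
v 0.5 1.483 -3.235
v 0.672 1.48 -3.049
v 0.817 1.579 -2.866
v 0.909 1.763 -2.717
v 0.933 1.999 -2.628
v 0.884 2.248 -2.614
v -2.346 -3.876 0.238
v -1.666 -3.732 0.929
v -2.473 -2.72 1.512
v -3.154 -2.864 0.822
v -1.559 -3.299 0.326
v -2.367 -2.287 0.909
v -1.913 -3.204 -0.329
v -2.721 -2.192 0.255
v -2.521 -3.503 -0.651
v -3.328 -2.491 -0.067
v -3.027 -4.02 -0.452
v -3.834 -3.008 0.131
v -3.133 -4.453 0.151
v -3.941 -3.441 0.734
v -2.779 -4.548 0.805
v -3.587 -3.536 1.389
v -2.172 -4.249 1.127
v -2.979 -3.237 1.711
v -3.533 -1.117 -0.28
v -2.963 -1.418 -0.496
v -2.927 -0.843 0.94
v -2.954 -0.965 -0.602
v -3.215 -0.583 -0.557
v -3.626 -0.451 -0.383
v -3.993 -0.63 -0.161
v -4.145 -1.037 0.006
v -4.011 -1.481 0.038
v -3.653 -1.755 -0.078
v -3.239 -1.73 -0.289
v 2.617 -2.405 -0.724
v 1.911 -1.715 0.282
v 3.15 -1.689 -0.841
v 2.443 -0.999 0.165
v 3.957 -3.161 0.735
v 3.25 -2.471 1.741
v 4.489 -2.445 0.618
v 3.783 -1.755 1.624
f 1 38 17
f 38 12 41
f 17 41 6
f 38 41 17
f 1 17 13
f 17 6 18
f 13 18 2
f 17 18 13
f 1 13 22
f 13 2 23
f 22 23 8
f 13 23 22
f 1 22 34
f 22 8 37
f 34 37 11
f 22 37 34
f 1 34 38
f 34 11 42
f 38 42 12
f 34 42 38
f 2 18 29
f 18 6 32
f 29 32 10
f 18 32 29
f 6 41 19
f 41 12 40
f 19 40 5
f 41 40 19
f 12 42 39
f 42 11 35
f 39 35 3
f 42 35 39
f 11 37 36
f 37 8 24
f 36 24 7
f 37 24 36
f 8 23 28
f 23 2 25
f 28 25 9
f 23 25 28
f 4 30 16
f 30 10 31
f 16 31 5
f 30 31 16
f 4 16 14
f 16 5 15
f 14 15 3
f 16 15 14
f 4 14 21
f 14 3 20
f 21 20 7
f 14 20 21
f 4 21 26
f 21 7 27
f 26 27 9
f 21 27 26
f 4 26 30
f 26 9 33
f 30 33 10
f 26 33 30
f 5 31 19
f 31 10 32
f 19 32 6
f 31 32 19
f 3 15 39
f 15 5 40
f 39 40 12
f 15 40 39
f 7 20 36
f 20 3 35
f 36 35 11
f 20 35 36
f 9 27 28
f 27 7 24
f 28 24 8
f 27 24 28
f 10 33 29
f 33 9 25
f 29 25 2
f 33 25 29
f 44 43 46
f 44 46 45
f 46 43 47
f 46 47 45
f 47 43 48
f 47 48 45
f 48 43 49
f 48 49 45
f 49 43 50
f 49 50 45
f 50 43 51
f 50 51 45
f 51 43 52
f 51 52 45
f 52 43 53
f 52 53 45
f 53 43 54
f 53 54 45
f 54 43 55
f 54 55 45
f 55 43 56
f 55 56 45
f 56 43 57
f 56 57 45
f 57 43 58
f 57 58 45
f 58 43 59
f 58 59 45
f 59 43 44
f 59 44 45
f 61 60 64
f 61 64 62
f 62 64 65
f 62 65 63
f 64 60 66
f 64 66 65
f 65 66 67
f 65 67 63
f 66 60 68
f 66 68 67
f 67 68 69
f 67 69 63
f 68 60 70
f 68 70 69
f 69 70 71
f 69 71 63
f 70 60 72
f 70 72 71
f 71 72 73
f 71 73 63
f 72 60 74
f 72 74 73
f 73 74 75
f 73 75 63
f 74 60 76
f 74 76 75
f 75 76 77
f 75 77 63
f 76 60 61
f 76 61 77
f 77 61 62
f 77 62 63
f 79 78 81
f 79 81 80
f 81 78 82
f 81 82 80
f 82 78 83
f 82 83 80
f 83 78 84
f 83 84 80
f 84 78 85
f 84 85 80
f 85 78 86
f 85 86 80
f 86 78 87
f 86 87 80
f 87 78 88
f 87 88 80
f 88 78 79
f 88 79 80
f 90 92 89
f 93 90 89
f 89 92 91
f 91 93 89
f 90 96 92
f 94 90 93
f 94 96 90
f 92 96 91
f 95 93 91
f 91 96 95
f 95 94 93
f 96 94 95



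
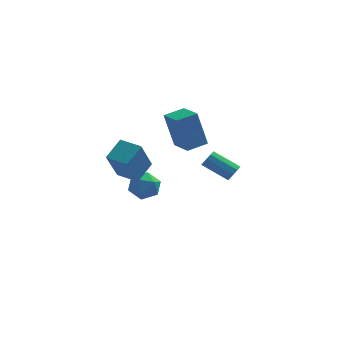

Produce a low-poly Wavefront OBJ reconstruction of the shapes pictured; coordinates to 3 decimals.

v -0.811 2.648 1.436
v -1.357 2.728 3.493
v -1.599 3.862 1.179
v -2.146 3.942 3.236
v 0.146 3.318 1.664
v -0.401 3.398 3.721
v -0.643 4.532 1.407
v -1.189 4.612 3.464
v -2.659 -2.433 1.892
v -3.02 -3.574 3.667
v -3.711 -1.912 2.013
v -4.072 -3.053 3.788
v -2.108 -1.487 2.612
v -2.469 -2.628 4.387
v -3.16 -0.966 2.733
v -3.521 -2.107 4.508
v 1.468 3.741 -0.652
v 1.751 4.055 -0.316
v 0.356 4.412 0.529
v 0.072 4.099 0.192
v 1.646 4.244 -0.57
v 0.251 4.601 0.275
v 1.473 4.242 -0.855
v 0.077 4.599 -0.01
v 1.298 4.048 -1.063
v -0.098 4.405 -0.218
v 1.187 3.737 -1.114
v -0.208 4.095 -0.269
v 1.184 3.428 -0.989
v -0.211 3.785 -0.144
v 1.289 3.239 -0.735
v -0.106 3.596 0.11
v 1.463 3.241 -0.45
v 0.067 3.598 0.395
v 1.638 3.435 -0.242
v 0.242 3.792 0.603
v 1.748 3.745 -0.191
v 0.353 4.103 0.654
v -2.935 2.988 -0.862
v -2.148 2.509 -0.78
v -3.692 1.711 -1.06
v -2.905 1.232 -0.978
v -3.262 1.665 -0.242
v -2.794 2.454 -0.12
v -3.046 1.766 -1.72
v -2.578 2.555 -1.598
v -2.216 1.753 -1.31
v -2.35 1.691 -0.397
v -3.49 2.529 -1.443
v -3.624 2.467 -0.53
f 2 4 1
f 5 2 1
f 1 4 3
f 3 5 1
f 2 8 4
f 6 2 5
f 6 8 2
f 4 8 3
f 7 5 3
f 3 8 7
f 7 6 5
f 8 6 7
f 10 12 9
f 13 10 9
f 9 12 11
f 11 13 9
f 10 16 12
f 14 10 13
f 14 16 10
f 12 16 11
f 15 13 11
f 11 16 15
f 15 14 13
f 16 14 15
f 18 17 21
f 18 21 19
f 19 21 22
f 19 22 20
f 21 17 23
f 21 23 22
f 22 23 24
f 22 24 20
f 23 17 25
f 23 25 24
f 24 25 26
f 24 26 20
f 25 17 27
f 25 27 26
f 26 27 28
f 26 28 20
f 27 17 29
f 27 29 28
f 28 29 30
f 28 30 20
f 29 17 31
f 29 31 30
f 30 31 32
f 30 32 20
f 31 17 33
f 31 33 32
f 32 33 34
f 32 34 20
f 33 17 35
f 33 35 34
f 34 35 36
f 34 36 20
f 35 17 37
f 35 37 36
f 36 37 38
f 36 38 20
f 37 17 18
f 37 18 38
f 38 18 19
f 38 19 20
f 39 50 44
f 39 44 40
f 39 40 46
f 39 46 49
f 39 49 50
f 40 44 48
f 44 50 43
f 50 49 41
f 49 46 45
f 46 40 47
f 42 48 43
f 42 43 41
f 42 41 45
f 42 45 47
f 42 47 48
f 43 48 44
f 41 43 50
f 45 41 49
f 47 45 46
f 48 47 40



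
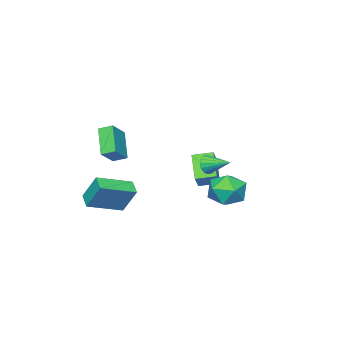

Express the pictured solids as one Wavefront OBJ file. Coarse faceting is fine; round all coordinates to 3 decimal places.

v 2.805 -3.153 -1.946
v 2.67 -2.26 -0.389
v 3.299 -2.381 -2.346
v 3.164 -1.488 -0.789
v 4.676 -4.012 -1.291
v 4.541 -3.119 0.266
v 5.17 -3.24 -1.691
v 5.035 -2.347 -0.134
v 3.41 -4.034 3.261
v 3.042 -3.321 3.572
v 2.312 -4.222 2.396
v 1.945 -3.509 2.706
v 4.295 -2.991 1.914
v 3.928 -2.278 2.224
v 3.198 -3.179 1.048
v 2.83 -2.466 1.359
v -1.732 1.753 -2.047
v -0.977 1.749 -1.075
v -2.003 -0.209 -1.845
v -1.248 -0.213 -0.873
v -2.348 0.333 -0.795
v -2.18 1.545 -0.92
v -0.8 -0.005 -2
v -0.632 1.207 -2.125
v -0.401 0.662 -1.047
v -1.358 0.871 -0.302
v -1.622 0.669 -2.618
v -2.579 0.878 -1.873
v -2.04 -1.755 -2.04
v -2.993 -2.848 -0.797
v -2.8 -0.829 -1.808
v -3.753 -1.922 -0.566
v -1.347 -1.398 -1.194
v -2.3 -2.491 0.048
v -2.107 -0.472 -0.963
v -3.06 -1.565 0.28
v 0.325 0.954 1.054
v 0.634 1.176 0.515
v 0.135 2.366 1.526
v 0.331 1.164 0.428
v 0.026 1.104 0.485
v -0.211 1.01 0.672
v -0.324 0.903 0.947
v -0.289 0.808 1.246
v -0.114 0.746 1.501
v 0.162 0.732 1.654
v 0.476 0.769 1.669
v 0.755 0.848 1.544
v 0.935 0.952 1.306
v 0.975 1.056 1.01
v 0.867 1.137 0.725
f 2 4 1
f 5 2 1
f 1 4 3
f 3 5 1
f 2 8 4
f 6 2 5
f 6 8 2
f 4 8 3
f 7 5 3
f 3 8 7
f 7 6 5
f 8 6 7
f 10 12 9
f 13 10 9
f 9 12 11
f 11 13 9
f 10 16 12
f 14 10 13
f 14 16 10
f 12 16 11
f 15 13 11
f 11 16 15
f 15 14 13
f 16 14 15
f 17 28 22
f 17 22 18
f 17 18 24
f 17 24 27
f 17 27 28
f 18 22 26
f 22 28 21
f 28 27 19
f 27 24 23
f 24 18 25
f 20 26 21
f 20 21 19
f 20 19 23
f 20 23 25
f 20 25 26
f 21 26 22
f 19 21 28
f 23 19 27
f 25 23 24
f 26 25 18
f 30 32 29
f 33 30 29
f 29 32 31
f 31 33 29
f 30 36 32
f 34 30 33
f 34 36 30
f 32 36 31
f 35 33 31
f 31 36 35
f 35 34 33
f 36 34 35
f 38 37 40
f 38 40 39
f 40 37 41
f 40 41 39
f 41 37 42
f 41 42 39
f 42 37 43
f 42 43 39
f 43 37 44
f 43 44 39
f 44 37 45
f 44 45 39
f 45 37 46
f 45 46 39
f 46 37 47
f 46 47 39
f 47 37 48
f 47 48 39
f 48 37 49
f 48 49 39
f 49 37 50
f 49 50 39
f 50 37 51
f 50 51 39
f 51 37 38
f 51 38 39



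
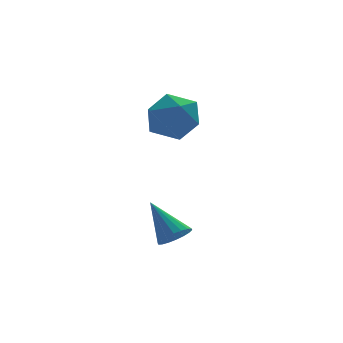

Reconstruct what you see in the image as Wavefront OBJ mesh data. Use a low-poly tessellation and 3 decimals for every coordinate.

v 1.498 1.051 0.707
v 2.317 1.664 0.578
v 2.263 0.296 1.982
v 3.082 0.909 1.853
v 2.195 1.301 2.201
v 1.722 1.768 1.413
v 2.858 0.192 1.147
v 2.385 0.659 0.359
v 3.157 1.133 0.85
v 2.747 1.818 1.502
v 1.833 0.142 1.058
v 1.423 0.827 1.71
v 0.743 -3.005 -2.171
v 1.029 -3.326 -1.751
v 0.357 -1.935 -1.089
v 1.22 -3.164 -1.843
v 1.318 -2.971 -2
v 1.301 -2.784 -2.19
v 1.174 -2.642 -2.377
v 0.962 -2.571 -2.523
v 0.706 -2.587 -2.599
v 0.458 -2.685 -2.59
v 0.266 -2.847 -2.498
v 0.169 -3.04 -2.342
v 0.186 -3.226 -2.151
v 0.313 -3.369 -1.964
v 0.525 -3.44 -1.819
v 0.781 -3.424 -1.743
f 1 12 6
f 1 6 2
f 1 2 8
f 1 8 11
f 1 11 12
f 2 6 10
f 6 12 5
f 12 11 3
f 11 8 7
f 8 2 9
f 4 10 5
f 4 5 3
f 4 3 7
f 4 7 9
f 4 9 10
f 5 10 6
f 3 5 12
f 7 3 11
f 9 7 8
f 10 9 2
f 14 13 16
f 14 16 15
f 16 13 17
f 16 17 15
f 17 13 18
f 17 18 15
f 18 13 19
f 18 19 15
f 19 13 20
f 19 20 15
f 20 13 21
f 20 21 15
f 21 13 22
f 21 22 15
f 22 13 23
f 22 23 15
f 23 13 24
f 23 24 15
f 24 13 25
f 24 25 15
f 25 13 26
f 25 26 15
f 26 13 27
f 26 27 15
f 27 13 28
f 27 28 15
f 28 13 14
f 28 14 15



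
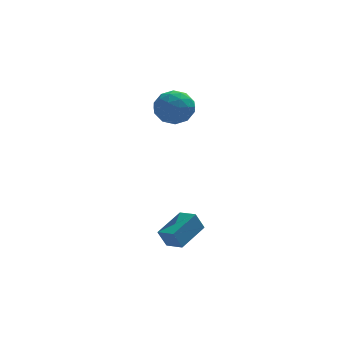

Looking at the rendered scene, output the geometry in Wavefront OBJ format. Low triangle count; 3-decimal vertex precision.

v -0.879 1.132 2.986
v -0.154 0.452 2.713
v -1.506 0.028 4.067
v -0.781 -0.652 3.794
v -0.522 0.196 4.319
v -0.134 0.878 3.651
v -1.526 -0.398 3.129
v -1.138 0.284 2.461
v -0.554 -0.493 2.801
v 0.067 -0.126 3.537
v -1.727 0.606 3.243
v -1.106 0.973 3.979
v -0.461 0.889 2.755
v -1.199 -0.409 4.025
v -1.046 0.089 4.334
v -0.62 -0.31 4.174
v -0.449 1.139 3.306
v -0.023 0.74 3.146
v -0.239 0.589 4.09
v -1.637 -0.26 3.634
v -1.211 -0.659 3.474
v -1.04 0.79 2.606
v -0.614 0.391 2.446
v -1.421 -0.109 2.69
v -0.27 -0.066 2.646
v -0.639 -0.715 3.281
v -1.077 -0.566 2.89
v -0.849 -0.165 2.498
v 0.095 0.149 3.079
v -0.274 -0.499 3.714
v -0.121 -0.001 4.023
v 0.107 0.4 3.63
v -0.14 -0.406 3.13
v -1.386 0.979 3.066
v -1.755 0.331 3.701
v -1.767 0.08 3.15
v -1.539 0.481 2.757
v -1.021 1.195 3.499
v -1.39 0.546 4.134
v -0.811 0.645 4.282
v -0.583 1.046 3.89
v -1.52 0.886 3.65
v -1.765 -3.952 -3.19
v -2.166 -3.956 -2.306
v -0.609 -2.839 -2.661
v -1.009 -2.843 -1.777
v -1.171 -4.697 -2.923
v -1.571 -4.701 -2.039
v -0.014 -3.584 -2.394
v -0.415 -3.588 -1.51
f 1 38 17
f 38 12 41
f 17 41 6
f 38 41 17
f 1 17 13
f 17 6 18
f 13 18 2
f 17 18 13
f 1 13 22
f 13 2 23
f 22 23 8
f 13 23 22
f 1 22 34
f 22 8 37
f 34 37 11
f 22 37 34
f 1 34 38
f 34 11 42
f 38 42 12
f 34 42 38
f 2 18 29
f 18 6 32
f 29 32 10
f 18 32 29
f 6 41 19
f 41 12 40
f 19 40 5
f 41 40 19
f 12 42 39
f 42 11 35
f 39 35 3
f 42 35 39
f 11 37 36
f 37 8 24
f 36 24 7
f 37 24 36
f 8 23 28
f 23 2 25
f 28 25 9
f 23 25 28
f 4 30 16
f 30 10 31
f 16 31 5
f 30 31 16
f 4 16 14
f 16 5 15
f 14 15 3
f 16 15 14
f 4 14 21
f 14 3 20
f 21 20 7
f 14 20 21
f 4 21 26
f 21 7 27
f 26 27 9
f 21 27 26
f 4 26 30
f 26 9 33
f 30 33 10
f 26 33 30
f 5 31 19
f 31 10 32
f 19 32 6
f 31 32 19
f 3 15 39
f 15 5 40
f 39 40 12
f 15 40 39
f 7 20 36
f 20 3 35
f 36 35 11
f 20 35 36
f 9 27 28
f 27 7 24
f 28 24 8
f 27 24 28
f 10 33 29
f 33 9 25
f 29 25 2
f 33 25 29
f 44 46 43
f 47 44 43
f 43 46 45
f 45 47 43
f 44 50 46
f 48 44 47
f 48 50 44
f 46 50 45
f 49 47 45
f 45 50 49
f 49 48 47
f 50 48 49



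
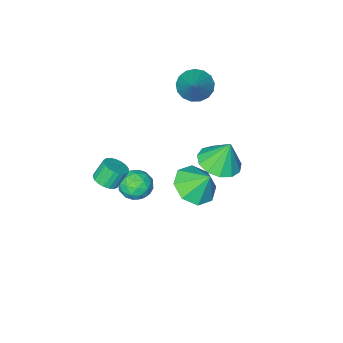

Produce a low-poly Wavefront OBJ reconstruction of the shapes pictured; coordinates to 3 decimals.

v -3.721 -3.337 2.787
v -3.011 -3.337 2.251
v -2.719 -2.223 4.113
v -3.231 -2.994 2.129
v -3.563 -2.729 2.157
v -3.932 -2.603 2.33
v -4.252 -2.645 2.608
v -4.45 -2.846 2.927
v -4.482 -3.159 3.214
v -4.339 -3.513 3.403
v -4.055 -3.826 3.451
v -3.694 -4.028 3.348
v -3.339 -4.071 3.116
v -3.072 -3.946 2.808
v -2.954 -3.681 2.496
v 2.408 -1.617 0.614
v 2.934 -1.402 0.886
v 2.438 -1.288 1.758
v 1.912 -1.503 1.486
v 2.826 -1.181 0.795
v 2.329 -1.068 1.667
v 2.645 -1.036 0.673
v 2.148 -0.923 1.545
v 2.423 -0.991 0.541
v 1.927 -0.878 1.413
v 2.199 -1.054 0.422
v 1.702 -0.941 1.294
v 2.011 -1.215 0.335
v 1.514 -1.102 1.208
v 1.891 -1.445 0.297
v 1.395 -1.332 1.169
v 1.861 -1.705 0.314
v 1.365 -1.592 1.186
v 1.926 -1.949 0.382
v 1.429 -1.836 1.254
v 2.074 -2.136 0.491
v 1.577 -2.023 1.363
v 2.28 -2.233 0.621
v 1.783 -2.12 1.493
v 2.508 -2.224 0.749
v 2.011 -2.111 1.621
v 2.719 -2.109 0.855
v 2.222 -1.996 1.727
v 2.876 -1.91 0.918
v 2.379 -1.796 1.79
v 2.952 -1.659 0.929
v 2.455 -1.546 1.801
v 0.03 1.722 1.612
v 1.021 2.127 1.601
v -0.25 2.438 2.648
v 0.496 2.568 1.153
v -0.301 2.514 0.974
v -0.904 1.996 1.169
v -0.96 1.317 1.624
v -0.436 0.875 2.072
v 0.362 0.929 2.25
v 0.965 1.448 2.055
v -3.384 -1.011 -0.912
v -2.748 -0.143 -0.996
v -3.716 -0.629 0.532
v -3.303 0.034 -1.171
v -3.885 -0.121 -1.263
v -4.307 -0.559 -1.244
v -4.436 -1.141 -1.12
v -4.231 -1.681 -0.929
v -3.757 -2.009 -0.733
v -3.165 -2.02 -0.594
v -2.642 -1.711 -0.555
v -2.355 -1.18 -0.63
v -2.394 -0.595 -0.794
v 0.145 -2.241 -2.375
v 0.683 -2.927 -2.336
v -0.963 -3.113 -2.444
v -0.425 -3.799 -2.405
v -0.529 -3.286 -1.707
v 0.156 -2.747 -1.664
v -0.436 -3.293 -3.116
v 0.249 -2.754 -3.073
v 0.324 -3.577 -2.794
v 0.266 -3.573 -1.923
v -0.546 -2.467 -2.857
v -0.604 -2.463 -1.986
v 0.511 -2.507 -2.349
v -0.791 -3.533 -2.431
v -0.853 -3.231 -2.02
v -0.536 -3.634 -1.997
v 0.201 -2.401 -1.955
v 0.518 -2.805 -1.932
v -0.195 -3.016 -1.562
v -0.798 -3.235 -2.848
v -0.481 -3.639 -2.825
v 0.256 -2.406 -2.783
v 0.573 -2.809 -2.76
v -0.085 -3.024 -3.218
v 0.616 -3.293 -2.595
v -0.035 -3.806 -2.636
v -0.041 -3.508 -3.054
v 0.362 -3.191 -3.029
v 0.582 -3.29 -2.084
v -0.069 -3.803 -2.124
v -0.13 -3.501 -1.714
v 0.273 -3.184 -1.689
v 0.372 -3.673 -2.353
v -0.211 -2.237 -2.656
v -0.862 -2.75 -2.696
v -0.553 -2.856 -3.091
v -0.15 -2.539 -3.066
v -0.245 -2.234 -2.144
v -0.896 -2.747 -2.185
v -0.642 -2.849 -1.751
v -0.239 -2.532 -1.726
v -0.652 -2.367 -2.427
f 2 1 4
f 2 4 3
f 4 1 5
f 4 5 3
f 5 1 6
f 5 6 3
f 6 1 7
f 6 7 3
f 7 1 8
f 7 8 3
f 8 1 9
f 8 9 3
f 9 1 10
f 9 10 3
f 10 1 11
f 10 11 3
f 11 1 12
f 11 12 3
f 12 1 13
f 12 13 3
f 13 1 14
f 13 14 3
f 14 1 15
f 14 15 3
f 15 1 2
f 15 2 3
f 17 16 20
f 17 20 18
f 18 20 21
f 18 21 19
f 20 16 22
f 20 22 21
f 21 22 23
f 21 23 19
f 22 16 24
f 22 24 23
f 23 24 25
f 23 25 19
f 24 16 26
f 24 26 25
f 25 26 27
f 25 27 19
f 26 16 28
f 26 28 27
f 27 28 29
f 27 29 19
f 28 16 30
f 28 30 29
f 29 30 31
f 29 31 19
f 30 16 32
f 30 32 31
f 31 32 33
f 31 33 19
f 32 16 34
f 32 34 33
f 33 34 35
f 33 35 19
f 34 16 36
f 34 36 35
f 35 36 37
f 35 37 19
f 36 16 38
f 36 38 37
f 37 38 39
f 37 39 19
f 38 16 40
f 38 40 39
f 39 40 41
f 39 41 19
f 40 16 42
f 40 42 41
f 41 42 43
f 41 43 19
f 42 16 44
f 42 44 43
f 43 44 45
f 43 45 19
f 44 16 46
f 44 46 45
f 45 46 47
f 45 47 19
f 46 16 17
f 46 17 47
f 47 17 18
f 47 18 19
f 49 48 51
f 49 51 50
f 51 48 52
f 51 52 50
f 52 48 53
f 52 53 50
f 53 48 54
f 53 54 50
f 54 48 55
f 54 55 50
f 55 48 56
f 55 56 50
f 56 48 57
f 56 57 50
f 57 48 49
f 57 49 50
f 59 58 61
f 59 61 60
f 61 58 62
f 61 62 60
f 62 58 63
f 62 63 60
f 63 58 64
f 63 64 60
f 64 58 65
f 64 65 60
f 65 58 66
f 65 66 60
f 66 58 67
f 66 67 60
f 67 58 68
f 67 68 60
f 68 58 69
f 68 69 60
f 69 58 70
f 69 70 60
f 70 58 59
f 70 59 60
f 71 108 87
f 108 82 111
f 87 111 76
f 108 111 87
f 71 87 83
f 87 76 88
f 83 88 72
f 87 88 83
f 71 83 92
f 83 72 93
f 92 93 78
f 83 93 92
f 71 92 104
f 92 78 107
f 104 107 81
f 92 107 104
f 71 104 108
f 104 81 112
f 108 112 82
f 104 112 108
f 72 88 99
f 88 76 102
f 99 102 80
f 88 102 99
f 76 111 89
f 111 82 110
f 89 110 75
f 111 110 89
f 82 112 109
f 112 81 105
f 109 105 73
f 112 105 109
f 81 107 106
f 107 78 94
f 106 94 77
f 107 94 106
f 78 93 98
f 93 72 95
f 98 95 79
f 93 95 98
f 74 100 86
f 100 80 101
f 86 101 75
f 100 101 86
f 74 86 84
f 86 75 85
f 84 85 73
f 86 85 84
f 74 84 91
f 84 73 90
f 91 90 77
f 84 90 91
f 74 91 96
f 91 77 97
f 96 97 79
f 91 97 96
f 74 96 100
f 96 79 103
f 100 103 80
f 96 103 100
f 75 101 89
f 101 80 102
f 89 102 76
f 101 102 89
f 73 85 109
f 85 75 110
f 109 110 82
f 85 110 109
f 77 90 106
f 90 73 105
f 106 105 81
f 90 105 106
f 79 97 98
f 97 77 94
f 98 94 78
f 97 94 98
f 80 103 99
f 103 79 95
f 99 95 72
f 103 95 99



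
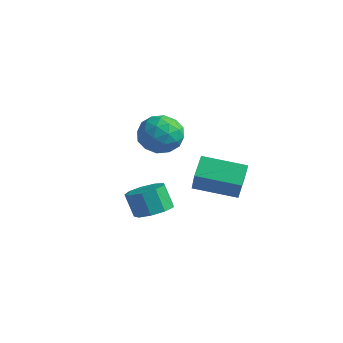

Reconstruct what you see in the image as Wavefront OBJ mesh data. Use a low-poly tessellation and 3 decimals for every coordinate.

v 0.937 2.32 -4.244
v 1.8 1.631 -2.835
v 0.444 3.234 -3.496
v 1.308 2.546 -2.087
v 2.652 3.594 -4.673
v 3.516 2.906 -3.264
v 2.16 4.509 -3.925
v 3.023 3.82 -2.516
v 0.246 1.986 -1.063
v 1.191 1.58 -0.558
v -0.691 0.48 -0.522
v 0.254 0.074 -0.017
v -0.275 0.994 0.414
v 0.304 1.925 0.08
v 0.196 0.135 -1.16
v 0.775 1.066 -1.494
v 1.16 0.436 -0.618
v 0.869 0.967 0.355
v -0.369 1.093 -1.435
v -0.66 1.624 -0.462
v 0.8 1.915 -0.858
v -0.3 0.145 -0.222
v -0.612 0.685 0.032
v -0.056 0.447 0.328
v 0.279 2.118 -0.483
v 0.835 1.879 -0.186
v -0.027 1.535 0.386
v -0.335 0.181 -0.894
v 0.221 -0.058 -0.597
v 0.556 1.613 -1.408
v 1.112 1.375 -1.112
v 0.527 0.525 -1.466
v 1.338 1.004 -0.597
v 0.788 0.119 -0.279
v 0.754 0.155 -0.95
v 1.094 0.702 -1.147
v 1.167 1.316 -0.025
v 0.617 0.431 0.293
v 0.305 0.971 0.547
v 0.645 1.519 0.35
v 1.149 0.644 -0.06
v -0.117 1.629 -1.373
v -0.667 0.744 -1.055
v -0.145 0.541 -1.43
v 0.195 1.089 -1.627
v -0.288 1.941 -0.801
v -0.838 1.056 -0.483
v -0.594 1.358 0.067
v -0.254 1.905 -0.13
v -0.649 1.416 -1.02
v 3.01 -1.969 -3.165
v 3.557 -2.671 -2.933
v 3.018 -2.713 -1.784
v 2.47 -2.011 -2.015
v 3.833 -2.125 -2.784
v 3.294 -2.167 -1.635
v 3.723 -1.506 -2.813
v 3.184 -1.548 -1.664
v 3.279 -1.104 -3.006
v 2.74 -1.146 -1.857
v 2.709 -1.106 -3.274
v 2.17 -1.148 -2.125
v 2.28 -1.512 -3.49
v 1.741 -1.555 -2.341
v 2.192 -2.132 -3.554
v 1.653 -2.175 -2.405
v 2.487 -2.676 -3.436
v 1.948 -2.718 -2.287
v 3.026 -2.888 -3.191
v 2.487 -2.931 -2.042
f 2 4 1
f 5 2 1
f 1 4 3
f 3 5 1
f 2 8 4
f 6 2 5
f 6 8 2
f 4 8 3
f 7 5 3
f 3 8 7
f 7 6 5
f 8 6 7
f 9 46 25
f 46 20 49
f 25 49 14
f 46 49 25
f 9 25 21
f 25 14 26
f 21 26 10
f 25 26 21
f 9 21 30
f 21 10 31
f 30 31 16
f 21 31 30
f 9 30 42
f 30 16 45
f 42 45 19
f 30 45 42
f 9 42 46
f 42 19 50
f 46 50 20
f 42 50 46
f 10 26 37
f 26 14 40
f 37 40 18
f 26 40 37
f 14 49 27
f 49 20 48
f 27 48 13
f 49 48 27
f 20 50 47
f 50 19 43
f 47 43 11
f 50 43 47
f 19 45 44
f 45 16 32
f 44 32 15
f 45 32 44
f 16 31 36
f 31 10 33
f 36 33 17
f 31 33 36
f 12 38 24
f 38 18 39
f 24 39 13
f 38 39 24
f 12 24 22
f 24 13 23
f 22 23 11
f 24 23 22
f 12 22 29
f 22 11 28
f 29 28 15
f 22 28 29
f 12 29 34
f 29 15 35
f 34 35 17
f 29 35 34
f 12 34 38
f 34 17 41
f 38 41 18
f 34 41 38
f 13 39 27
f 39 18 40
f 27 40 14
f 39 40 27
f 11 23 47
f 23 13 48
f 47 48 20
f 23 48 47
f 15 28 44
f 28 11 43
f 44 43 19
f 28 43 44
f 17 35 36
f 35 15 32
f 36 32 16
f 35 32 36
f 18 41 37
f 41 17 33
f 37 33 10
f 41 33 37
f 52 51 55
f 52 55 53
f 53 55 56
f 53 56 54
f 55 51 57
f 55 57 56
f 56 57 58
f 56 58 54
f 57 51 59
f 57 59 58
f 58 59 60
f 58 60 54
f 59 51 61
f 59 61 60
f 60 61 62
f 60 62 54
f 61 51 63
f 61 63 62
f 62 63 64
f 62 64 54
f 63 51 65
f 63 65 64
f 64 65 66
f 64 66 54
f 65 51 67
f 65 67 66
f 66 67 68
f 66 68 54
f 67 51 69
f 67 69 68
f 68 69 70
f 68 70 54
f 69 51 52
f 69 52 70
f 70 52 53
f 70 53 54

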